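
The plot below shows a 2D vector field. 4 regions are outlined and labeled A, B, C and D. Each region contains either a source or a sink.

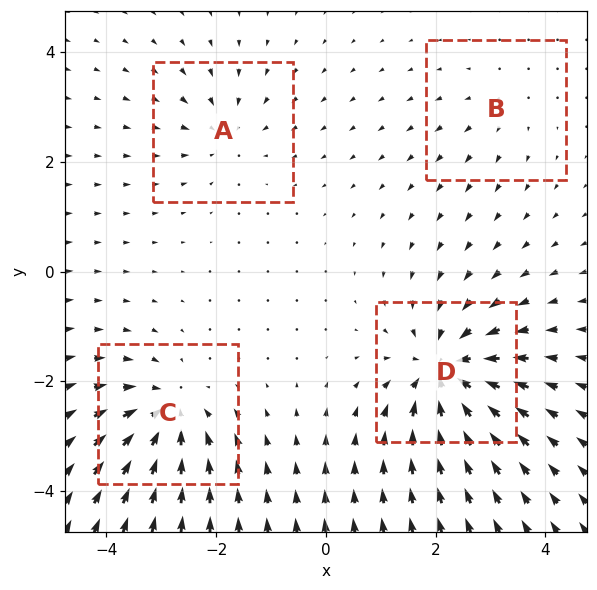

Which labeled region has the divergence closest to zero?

Divergence at each region's feature centre — A: about -3, B: about +2, C: about -6, D: about -7. Region B is closest to zero.

B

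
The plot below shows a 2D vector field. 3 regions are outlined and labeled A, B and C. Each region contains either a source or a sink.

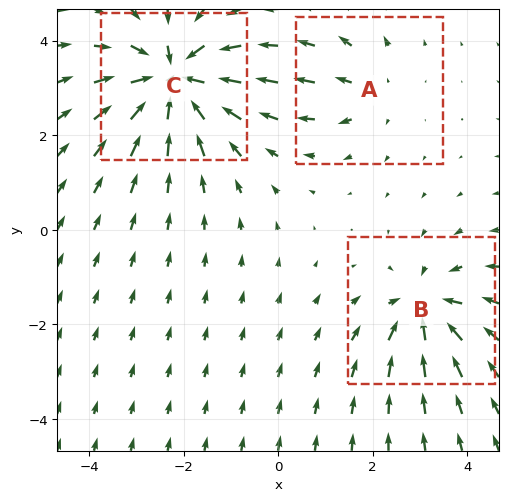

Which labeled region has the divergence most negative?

C

Divergence at each region's feature centre — A: about +2, B: about -4, C: about -6. Region C is most negative.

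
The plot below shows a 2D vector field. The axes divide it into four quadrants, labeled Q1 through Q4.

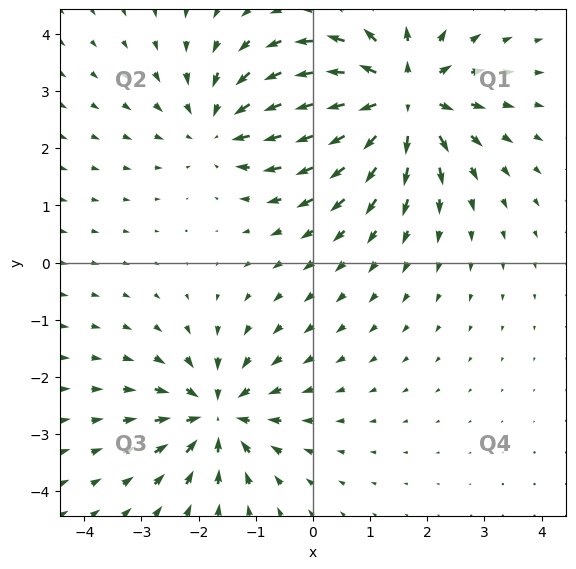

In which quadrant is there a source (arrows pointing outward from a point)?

The source sits at approximately (1.5, 2.9), which lies in quadrant Q1. The divergence there is about +6, positive as expected for a source.

Q1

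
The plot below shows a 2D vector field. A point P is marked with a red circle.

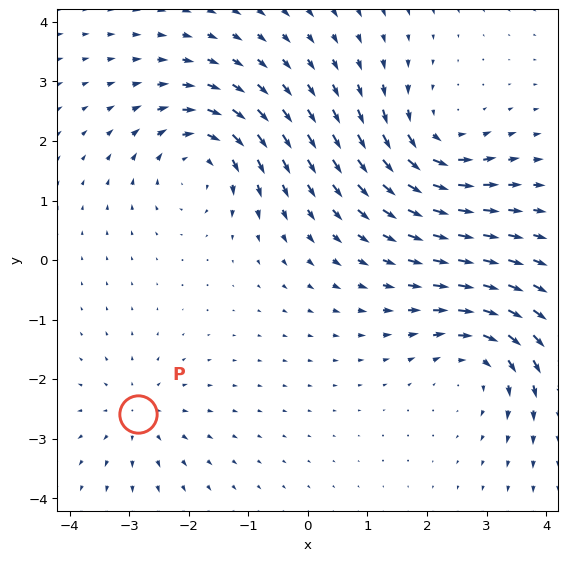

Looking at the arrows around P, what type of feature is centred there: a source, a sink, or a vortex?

At P (-2.9, -2.6) the arrows spread outward. Divergence about +4, curl ≈0 — positive divergence with near-zero curl is a source.

source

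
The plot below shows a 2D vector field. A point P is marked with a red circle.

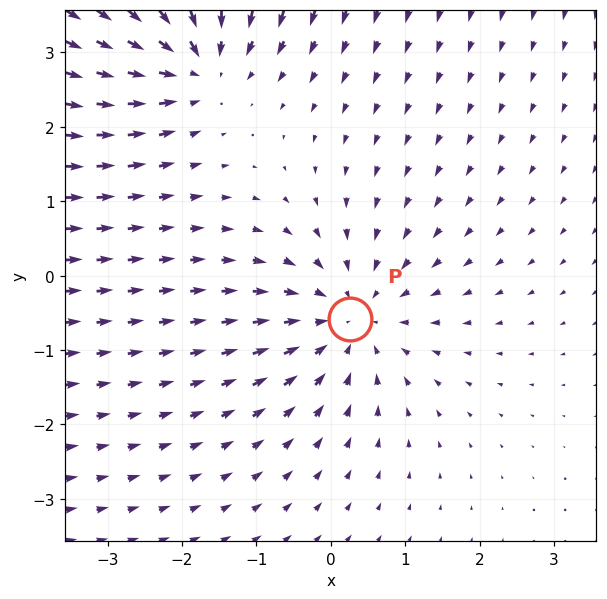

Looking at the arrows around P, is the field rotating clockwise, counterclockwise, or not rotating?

Near P at (0.3, -0.6) the arrows show no circulation. The curl there is ≈0.

not rotating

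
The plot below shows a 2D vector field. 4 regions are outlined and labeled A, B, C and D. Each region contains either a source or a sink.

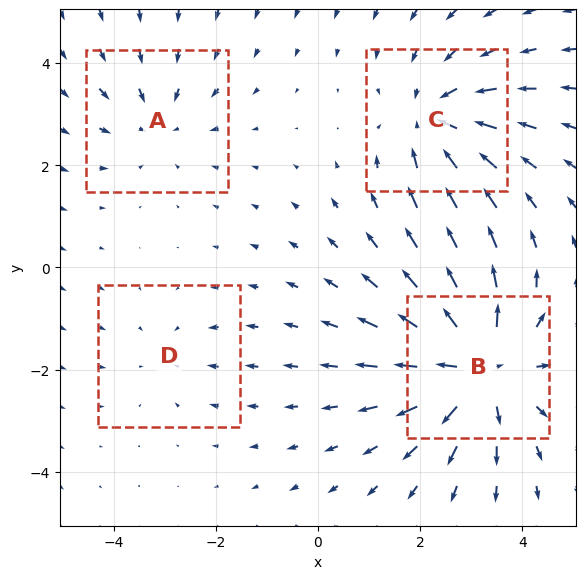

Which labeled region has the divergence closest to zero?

Divergence at each region's feature centre — A: about -3, B: about +6, C: about -4, D: about -2. Region D is closest to zero.

D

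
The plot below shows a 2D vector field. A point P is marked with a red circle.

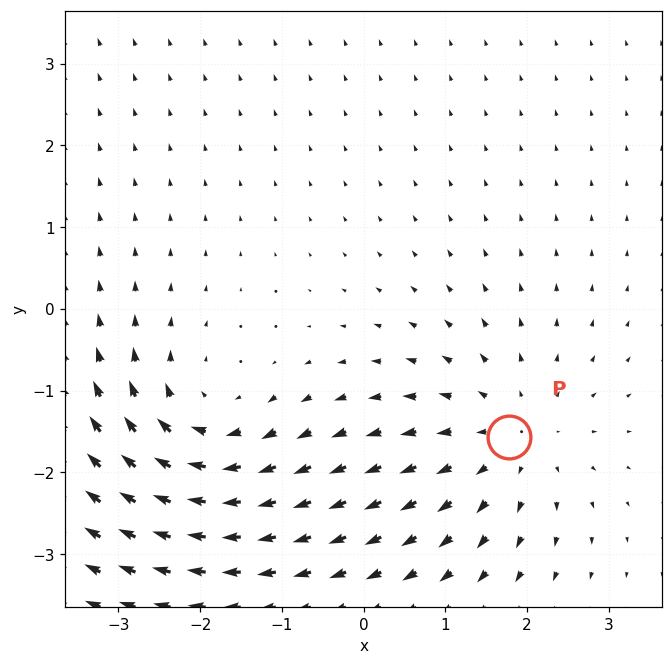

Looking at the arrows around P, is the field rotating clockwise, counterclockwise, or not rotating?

Near P at (1.8, -1.6) the arrows show no circulation. The curl there is ≈0.

not rotating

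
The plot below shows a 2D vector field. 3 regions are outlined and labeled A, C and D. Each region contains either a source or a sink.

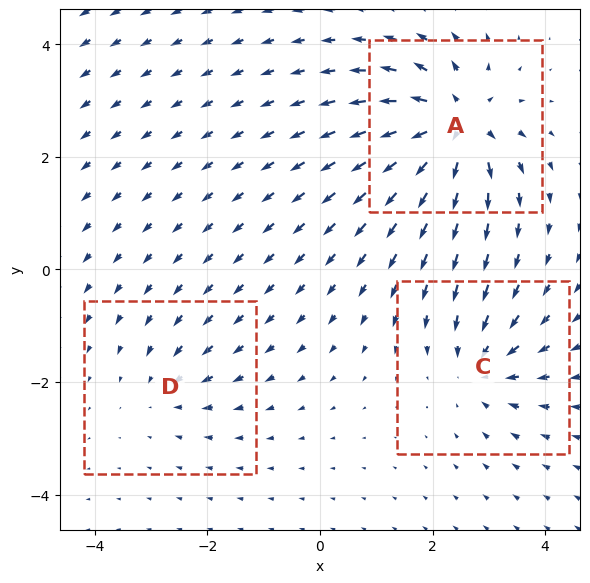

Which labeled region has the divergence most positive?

Divergence at each region's feature centre — A: about +6, C: about -4, D: about -2. Region A is most positive.

A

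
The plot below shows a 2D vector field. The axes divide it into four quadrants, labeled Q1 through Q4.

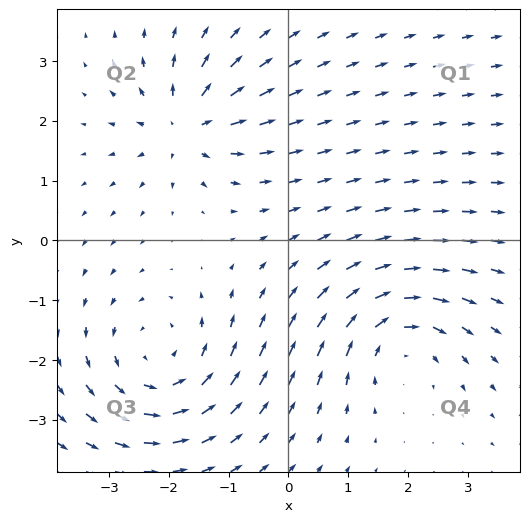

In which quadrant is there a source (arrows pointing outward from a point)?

Q2

The source sits at approximately (-1.7, 1.9), which lies in quadrant Q2. The divergence there is about +5, positive as expected for a source.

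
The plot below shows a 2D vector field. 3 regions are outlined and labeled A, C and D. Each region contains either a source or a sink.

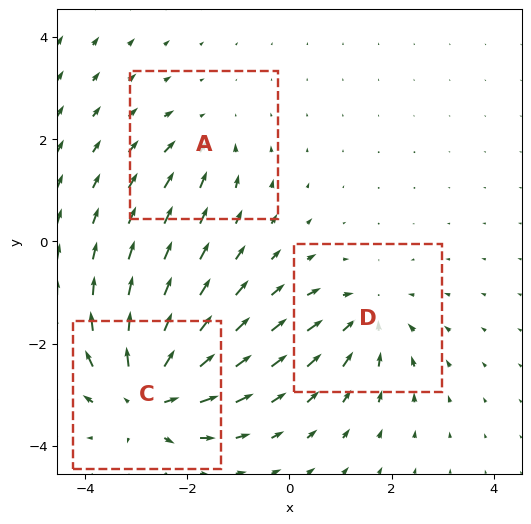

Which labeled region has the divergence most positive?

Divergence at each region's feature centre — A: about -2, C: about +5, D: about -3. Region C is most positive.

C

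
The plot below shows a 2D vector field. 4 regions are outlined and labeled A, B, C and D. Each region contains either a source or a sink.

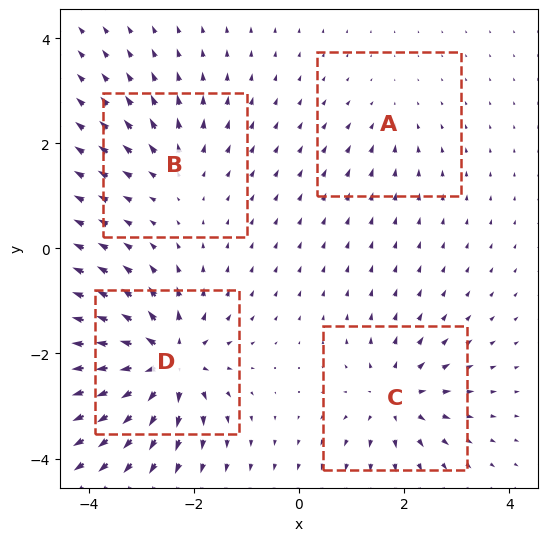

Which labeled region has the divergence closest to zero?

A

Divergence at each region's feature centre — A: about -2, B: about +4, C: about +6, D: about +9. Region A is closest to zero.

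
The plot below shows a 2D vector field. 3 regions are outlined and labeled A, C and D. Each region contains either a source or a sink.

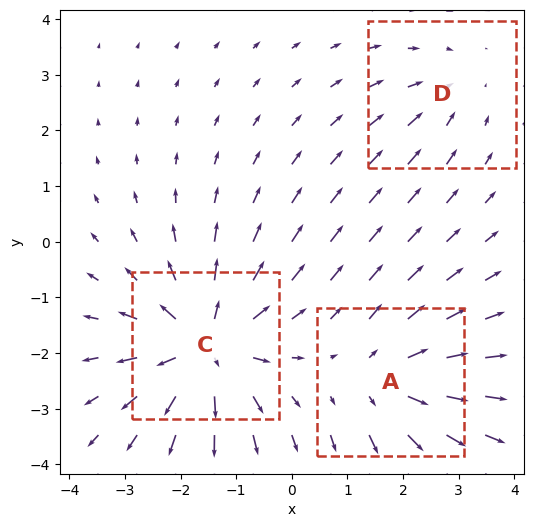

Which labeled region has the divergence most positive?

Divergence at each region's feature centre — A: about +3, C: about +5, D: about -2. Region C is most positive.

C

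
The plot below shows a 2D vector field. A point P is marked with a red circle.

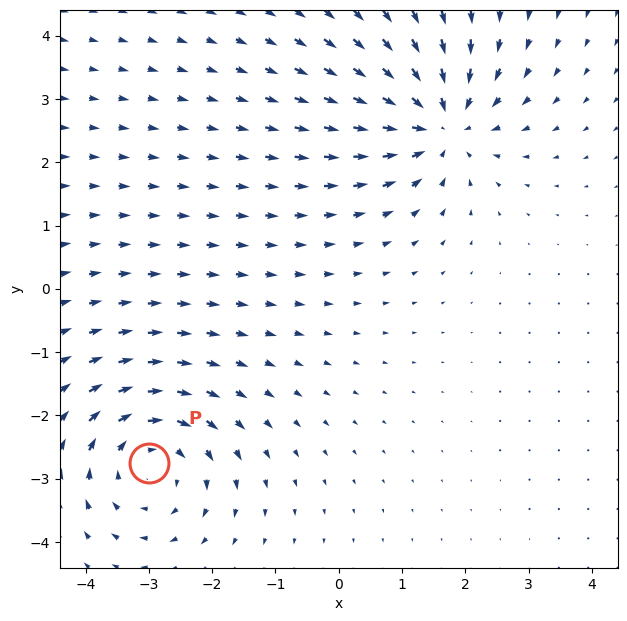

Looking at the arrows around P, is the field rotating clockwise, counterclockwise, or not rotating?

clockwise

Near P at (-3.0, -2.8) the arrows circulate clockwise. The curl (z-component) there is about -4; negative curl means clockwise rotation.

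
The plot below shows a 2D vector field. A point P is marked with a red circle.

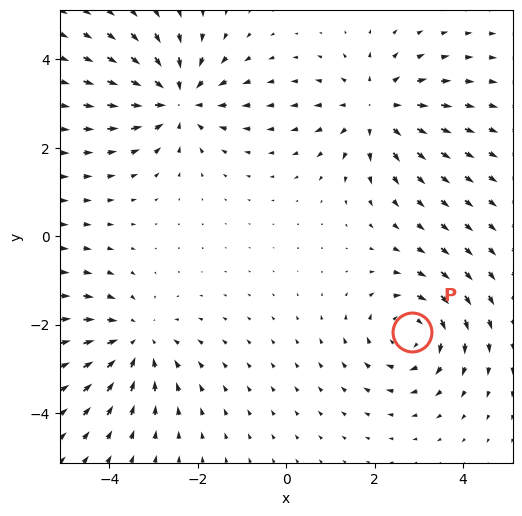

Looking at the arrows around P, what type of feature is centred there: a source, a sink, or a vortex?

At P (2.8, -2.2) the arrows circulate clockwise. Divergence ≈0, curl about -4 — near-zero divergence with nonzero curl is a vortex.

vortex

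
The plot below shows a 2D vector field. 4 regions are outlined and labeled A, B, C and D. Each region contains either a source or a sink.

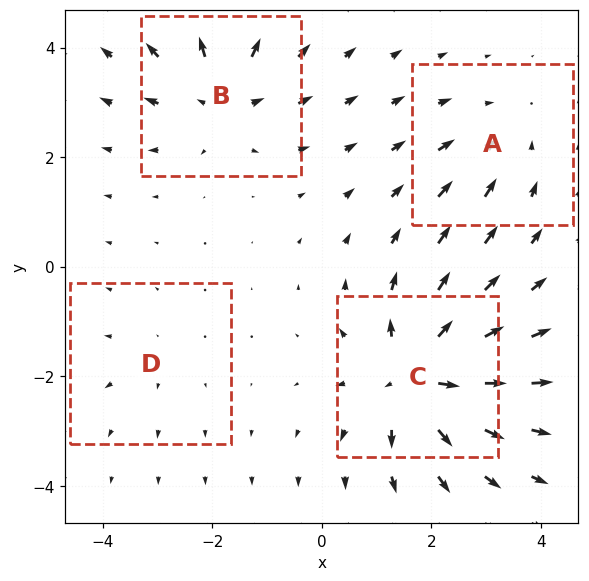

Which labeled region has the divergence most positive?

C

Divergence at each region's feature centre — A: about -3, B: about +5, C: about +8, D: about +2. Region C is most positive.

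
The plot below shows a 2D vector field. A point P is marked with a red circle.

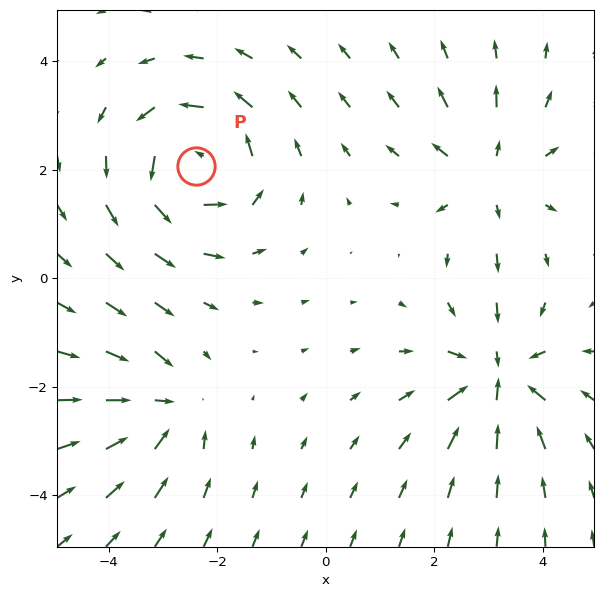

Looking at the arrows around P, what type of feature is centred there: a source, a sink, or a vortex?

At P (-2.4, 2.1) the arrows circulate counterclockwise. Divergence ≈0, curl about +5 — near-zero divergence with nonzero curl is a vortex.

vortex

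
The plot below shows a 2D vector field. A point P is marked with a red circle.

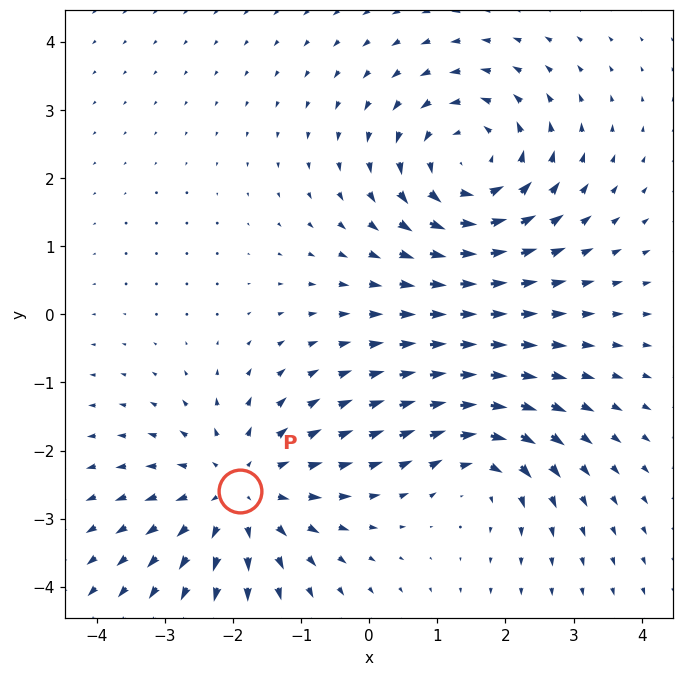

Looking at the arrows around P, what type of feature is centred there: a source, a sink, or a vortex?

At P (-1.9, -2.6) the arrows spread outward. Divergence about +4, curl ≈0 — positive divergence with near-zero curl is a source.

source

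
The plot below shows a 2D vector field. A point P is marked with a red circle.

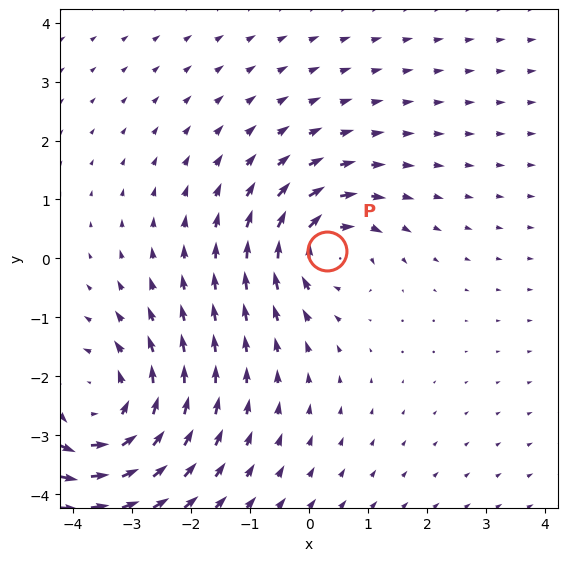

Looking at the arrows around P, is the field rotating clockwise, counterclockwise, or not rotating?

clockwise

Near P at (0.3, 0.1) the arrows circulate clockwise. The curl (z-component) there is about -5; negative curl means clockwise rotation.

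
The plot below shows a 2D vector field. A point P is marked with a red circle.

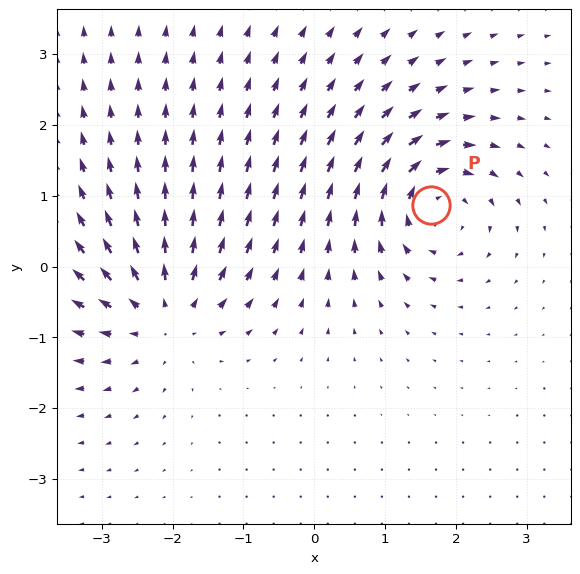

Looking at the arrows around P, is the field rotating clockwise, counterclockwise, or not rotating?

Near P at (1.7, 0.9) the arrows circulate clockwise. The curl (z-component) there is about -6; negative curl means clockwise rotation.

clockwise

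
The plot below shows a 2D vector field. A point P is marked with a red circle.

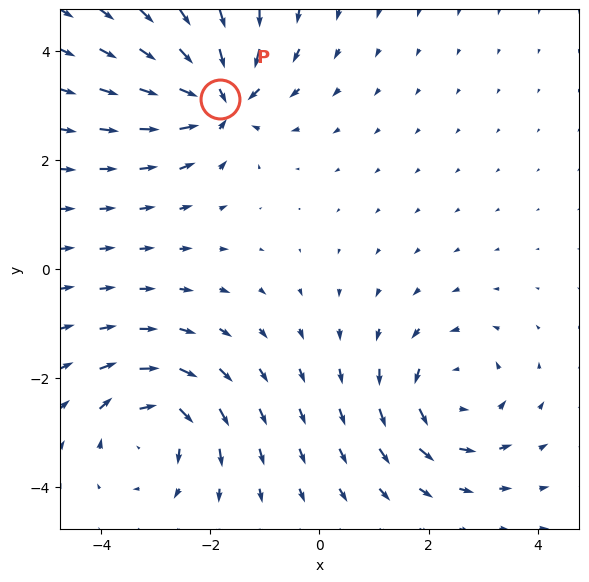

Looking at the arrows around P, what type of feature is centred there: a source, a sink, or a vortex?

sink

At P (-1.8, 3.1) the arrows converge inward. Divergence about -7, curl ≈0 — negative divergence with near-zero curl is a sink.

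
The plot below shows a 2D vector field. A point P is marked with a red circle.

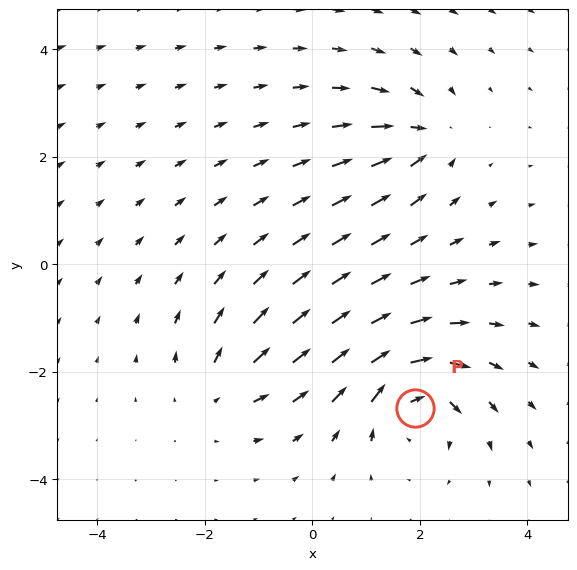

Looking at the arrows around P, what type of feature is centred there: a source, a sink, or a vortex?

At P (1.9, -2.7) the arrows circulate clockwise. Divergence ≈0, curl about -6 — near-zero divergence with nonzero curl is a vortex.

vortex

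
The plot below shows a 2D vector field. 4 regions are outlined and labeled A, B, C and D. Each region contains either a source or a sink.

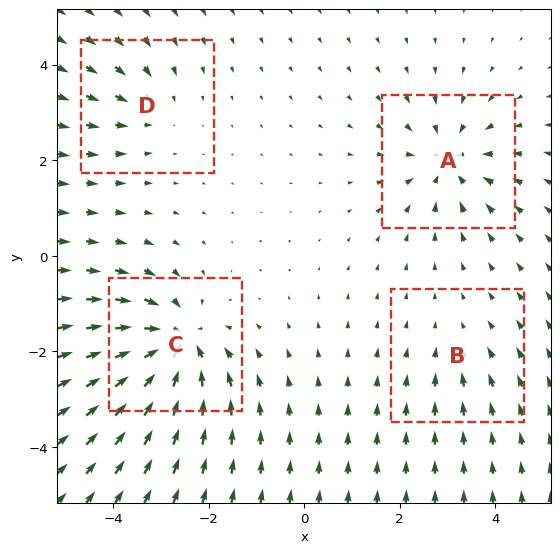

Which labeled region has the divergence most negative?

Divergence at each region's feature centre — A: about -6, B: about -2, C: about -8, D: about -3. Region C is most negative.

C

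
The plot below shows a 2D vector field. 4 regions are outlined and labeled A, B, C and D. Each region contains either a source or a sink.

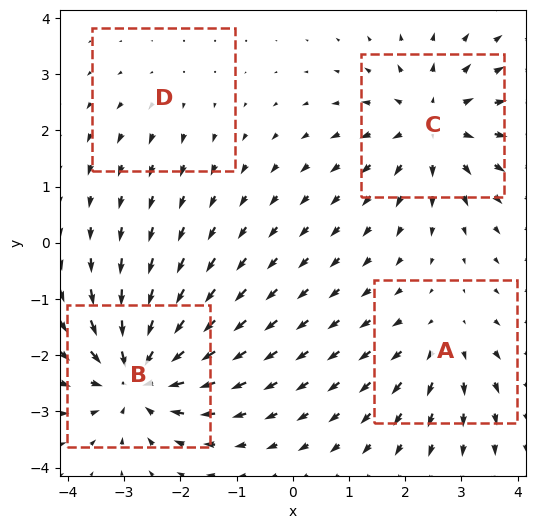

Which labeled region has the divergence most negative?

B

Divergence at each region's feature centre — A: about +3, B: about -7, C: about +5, D: about +2. Region B is most negative.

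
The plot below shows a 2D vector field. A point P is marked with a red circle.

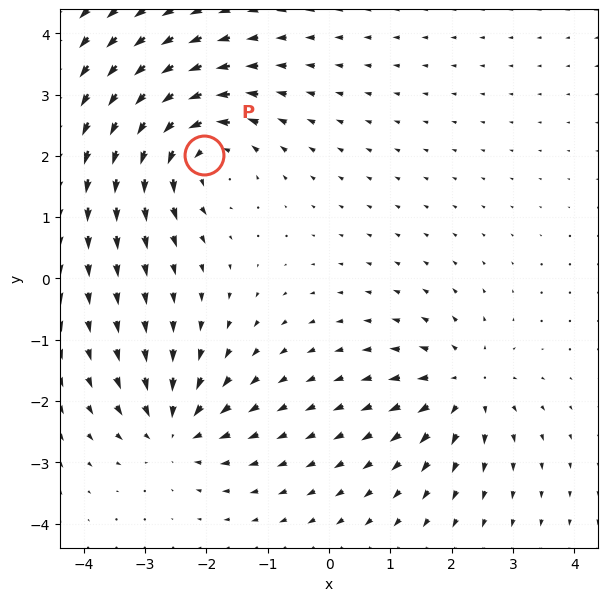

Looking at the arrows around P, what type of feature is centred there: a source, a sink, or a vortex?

vortex

At P (-2.0, 2.0) the arrows circulate counterclockwise. Divergence ≈0, curl about +5 — near-zero divergence with nonzero curl is a vortex.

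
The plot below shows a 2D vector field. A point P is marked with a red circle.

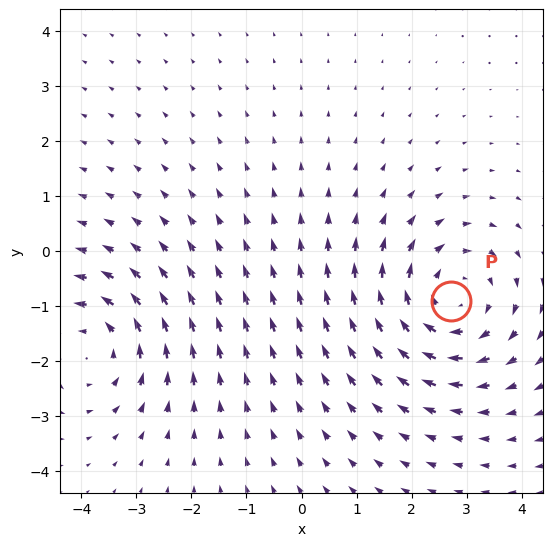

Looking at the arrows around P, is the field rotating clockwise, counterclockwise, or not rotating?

clockwise

Near P at (2.7, -0.9) the arrows circulate clockwise. The curl (z-component) there is about -4; negative curl means clockwise rotation.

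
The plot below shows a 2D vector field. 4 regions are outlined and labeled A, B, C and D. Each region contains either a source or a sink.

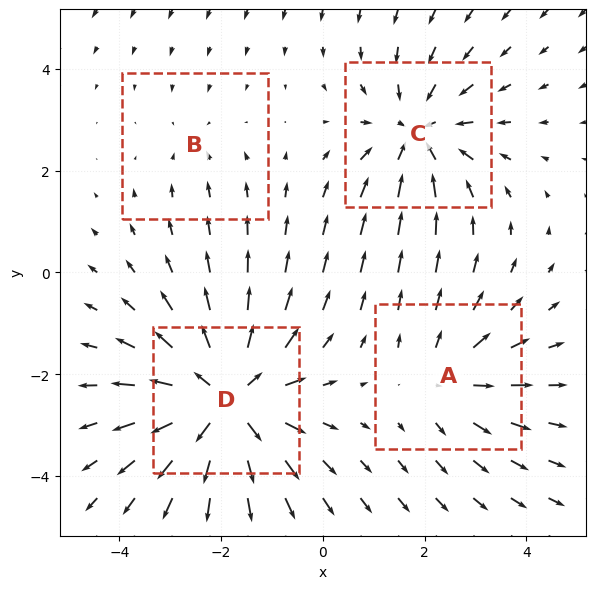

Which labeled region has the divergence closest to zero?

B

Divergence at each region's feature centre — A: about +3, B: about -2, C: about -4, D: about +6. Region B is closest to zero.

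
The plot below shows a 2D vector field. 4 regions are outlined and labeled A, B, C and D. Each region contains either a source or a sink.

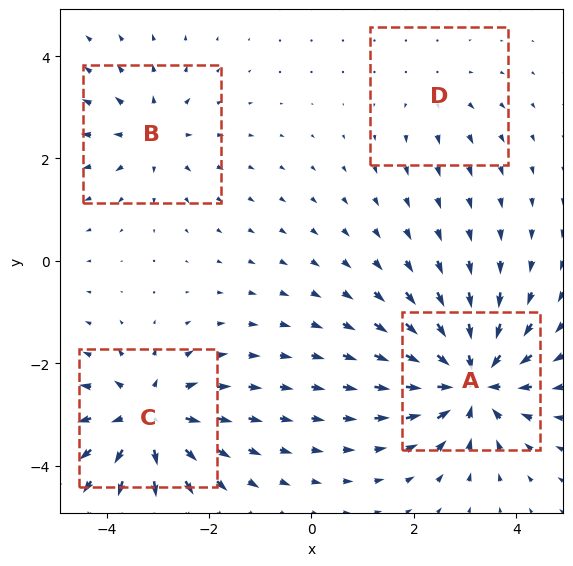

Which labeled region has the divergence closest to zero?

Divergence at each region's feature centre — A: about -7, B: about +4, C: about +6, D: about +2. Region D is closest to zero.

D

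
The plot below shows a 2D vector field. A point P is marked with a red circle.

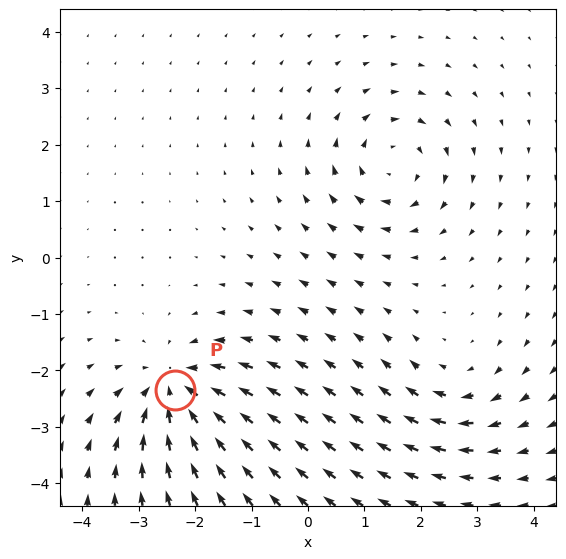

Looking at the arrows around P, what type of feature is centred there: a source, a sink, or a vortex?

At P (-2.4, -2.3) the arrows converge inward. Divergence about -5, curl ≈0 — negative divergence with near-zero curl is a sink.

sink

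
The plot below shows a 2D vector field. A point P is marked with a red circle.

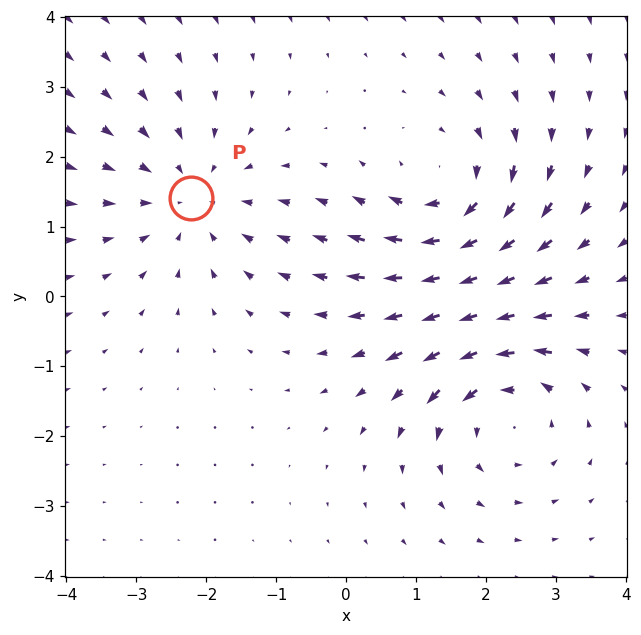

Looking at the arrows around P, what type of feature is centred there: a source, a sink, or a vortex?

At P (-2.2, 1.4) the arrows converge inward. Divergence about -3, curl ≈0 — negative divergence with near-zero curl is a sink.

sink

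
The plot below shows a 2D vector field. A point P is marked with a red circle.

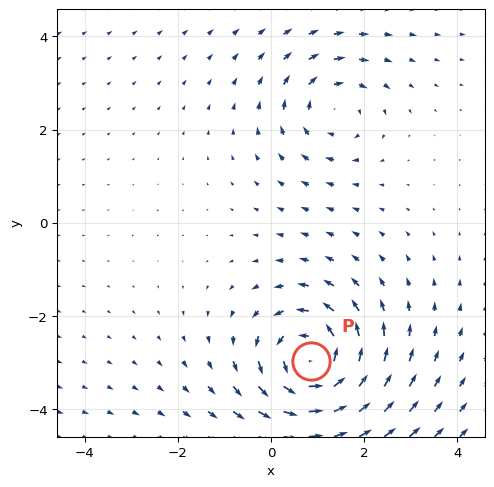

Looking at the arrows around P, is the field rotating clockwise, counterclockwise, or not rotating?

Near P at (0.9, -3.0) the arrows circulate counterclockwise. The curl (z-component) there is about +5; positive curl means counterclockwise rotation.

counterclockwise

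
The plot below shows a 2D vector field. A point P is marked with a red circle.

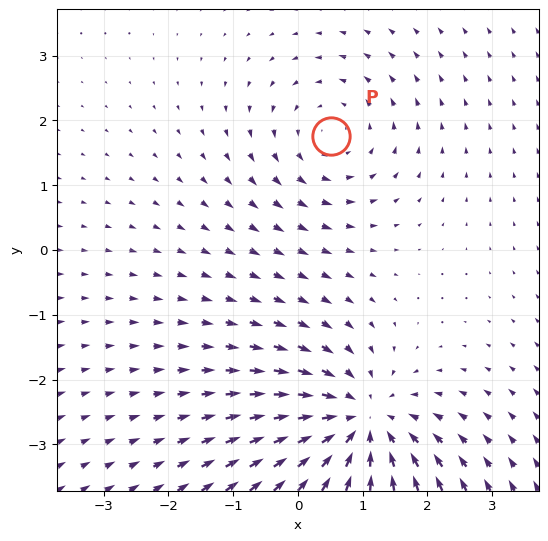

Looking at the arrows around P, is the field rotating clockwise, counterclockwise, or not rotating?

Near P at (0.5, 1.8) the arrows circulate counterclockwise. The curl (z-component) there is about +3; positive curl means counterclockwise rotation.

counterclockwise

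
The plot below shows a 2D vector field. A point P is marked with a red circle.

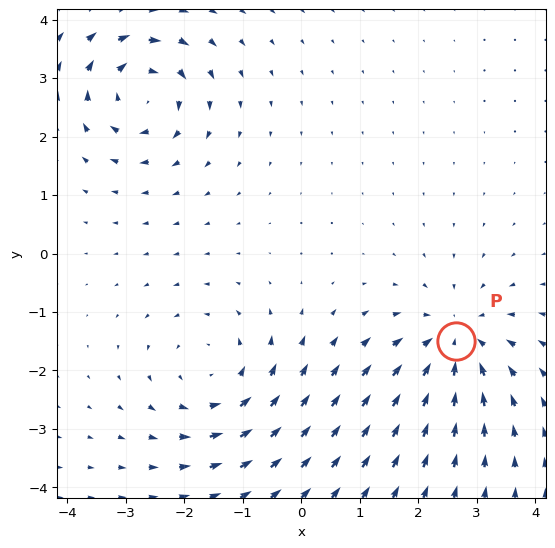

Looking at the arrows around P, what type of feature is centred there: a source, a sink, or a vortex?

sink

At P (2.6, -1.5) the arrows converge inward. Divergence about -5, curl ≈0 — negative divergence with near-zero curl is a sink.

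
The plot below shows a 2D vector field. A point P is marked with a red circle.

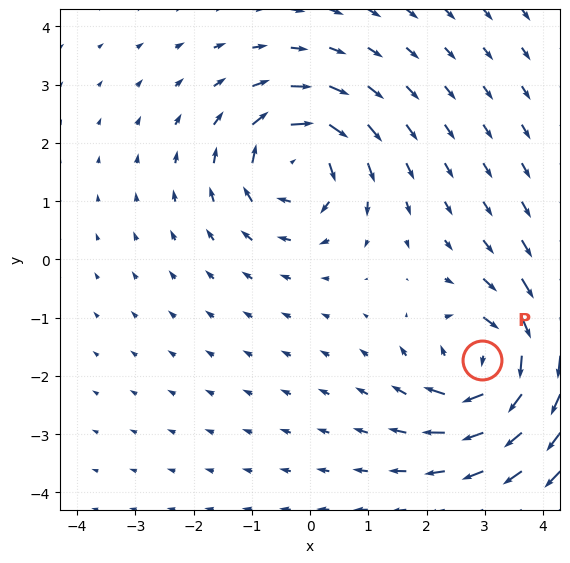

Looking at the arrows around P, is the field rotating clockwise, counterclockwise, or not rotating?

clockwise

Near P at (3.0, -1.7) the arrows circulate clockwise. The curl (z-component) there is about -6; negative curl means clockwise rotation.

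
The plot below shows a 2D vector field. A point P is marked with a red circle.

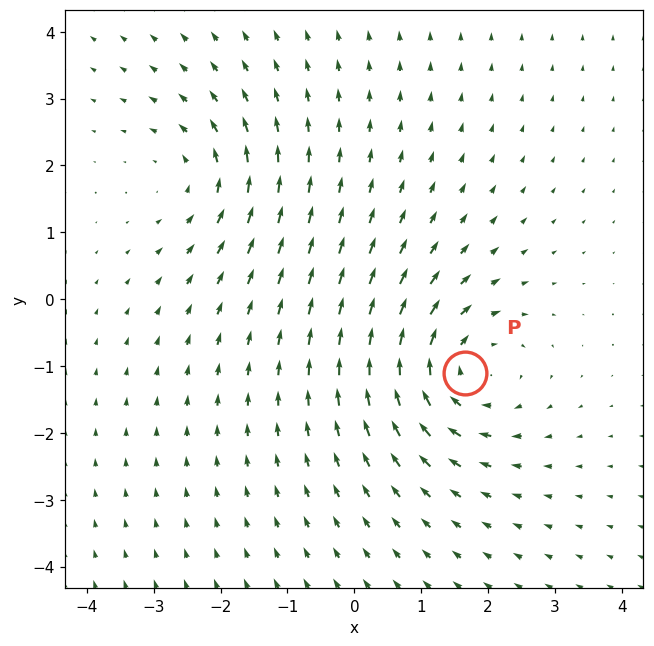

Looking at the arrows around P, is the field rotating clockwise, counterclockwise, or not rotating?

Near P at (1.7, -1.1) the arrows circulate clockwise. The curl (z-component) there is about -4; negative curl means clockwise rotation.

clockwise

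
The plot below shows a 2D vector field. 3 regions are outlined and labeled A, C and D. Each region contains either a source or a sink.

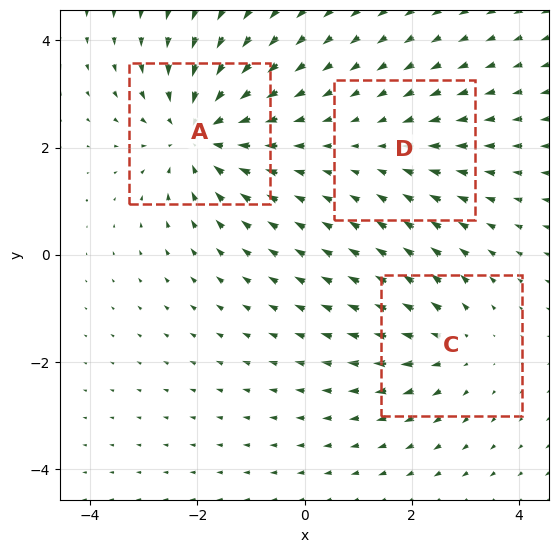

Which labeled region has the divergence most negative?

Divergence at each region's feature centre — A: about -4, C: about +3, D: about -2. Region A is most negative.

A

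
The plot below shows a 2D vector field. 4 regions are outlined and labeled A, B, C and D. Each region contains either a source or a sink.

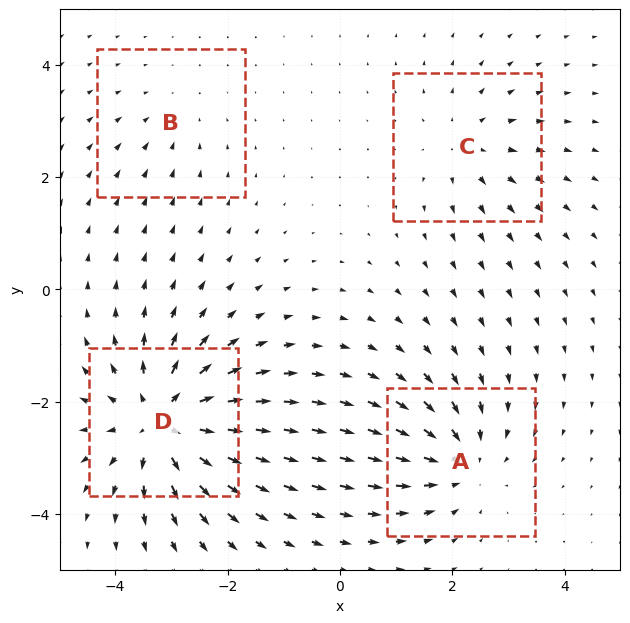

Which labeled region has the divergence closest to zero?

B

Divergence at each region's feature centre — A: about -5, B: about -2, C: about +3, D: about +7. Region B is closest to zero.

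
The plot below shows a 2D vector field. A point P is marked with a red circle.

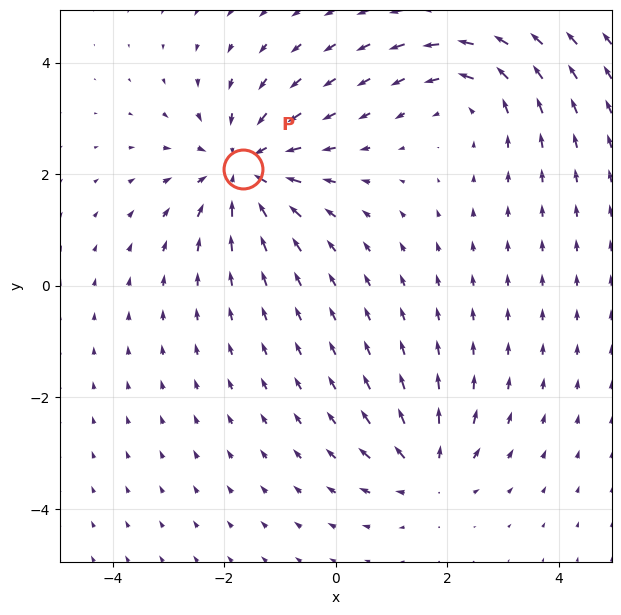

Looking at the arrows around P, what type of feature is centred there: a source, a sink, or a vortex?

At P (-1.7, 2.1) the arrows converge inward. Divergence about -5, curl ≈0 — negative divergence with near-zero curl is a sink.

sink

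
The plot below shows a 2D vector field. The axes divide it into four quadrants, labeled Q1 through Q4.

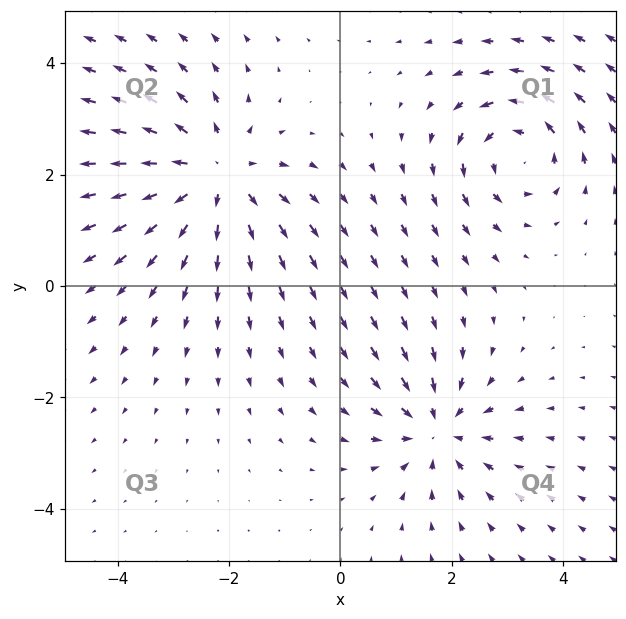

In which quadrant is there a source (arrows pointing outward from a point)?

The source sits at approximately (-2.3, 2.0), which lies in quadrant Q2. The divergence there is about +4, positive as expected for a source.

Q2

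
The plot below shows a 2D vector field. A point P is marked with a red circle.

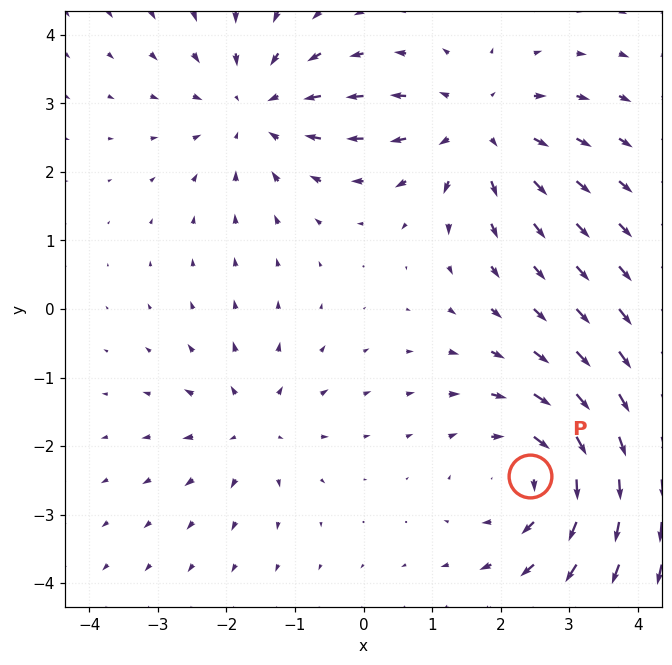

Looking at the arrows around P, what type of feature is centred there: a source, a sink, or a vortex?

At P (2.4, -2.4) the arrows circulate clockwise. Divergence ≈0, curl about -5 — near-zero divergence with nonzero curl is a vortex.

vortex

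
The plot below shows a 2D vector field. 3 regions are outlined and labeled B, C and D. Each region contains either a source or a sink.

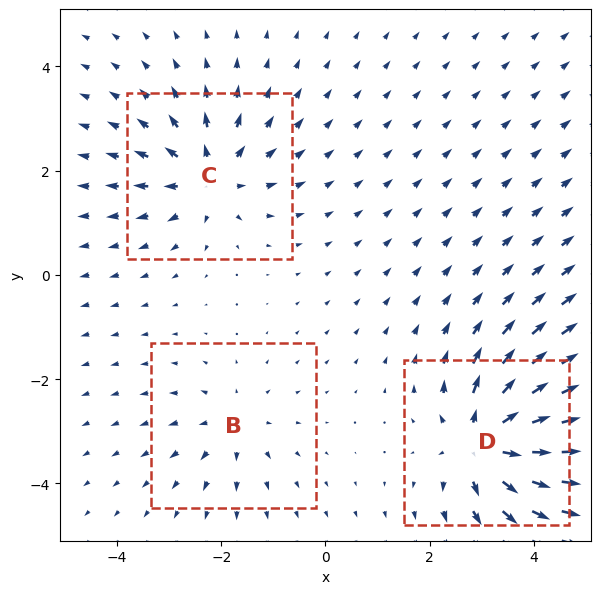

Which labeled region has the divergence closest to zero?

Divergence at each region's feature centre — B: about +3, C: about +4, D: about +6. Region B is closest to zero.

B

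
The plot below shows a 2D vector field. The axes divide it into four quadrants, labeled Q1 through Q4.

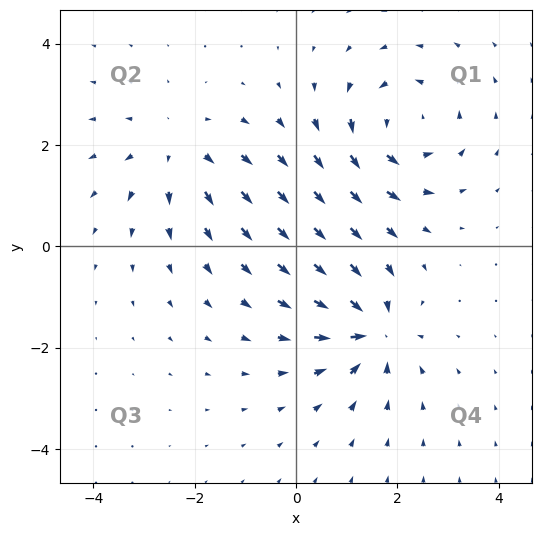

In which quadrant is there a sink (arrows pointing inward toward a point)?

Q4

The sink sits at approximately (1.5, -1.7), which lies in quadrant Q4. The divergence there is about -6, negative as expected for a sink.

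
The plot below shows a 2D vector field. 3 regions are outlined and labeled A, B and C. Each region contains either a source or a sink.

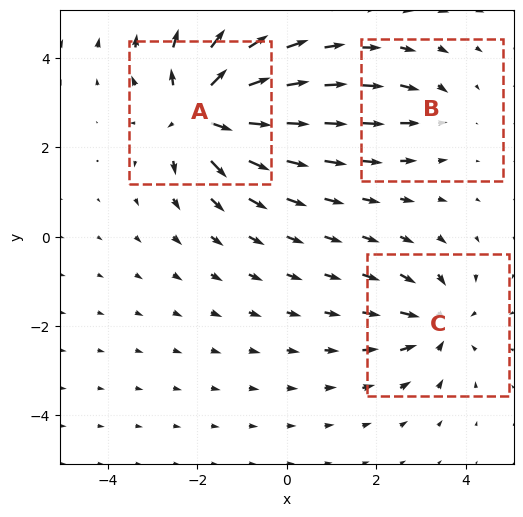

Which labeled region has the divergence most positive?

A

Divergence at each region's feature centre — A: about +6, B: about -2, C: about -4. Region A is most positive.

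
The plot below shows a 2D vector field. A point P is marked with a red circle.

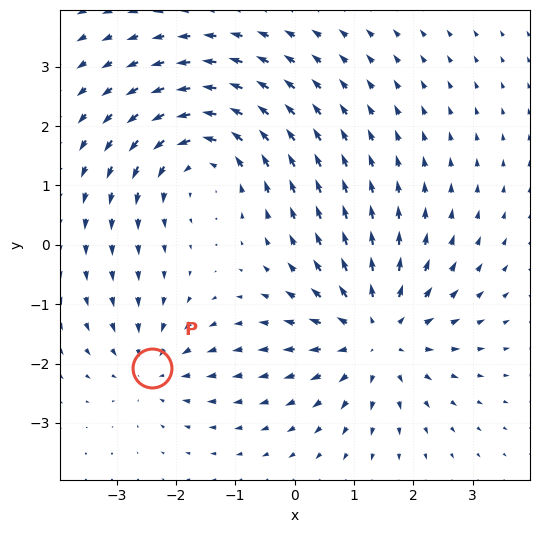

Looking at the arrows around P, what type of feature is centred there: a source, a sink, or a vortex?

sink

At P (-2.4, -2.1) the arrows converge inward. Divergence about -3, curl ≈0 — negative divergence with near-zero curl is a sink.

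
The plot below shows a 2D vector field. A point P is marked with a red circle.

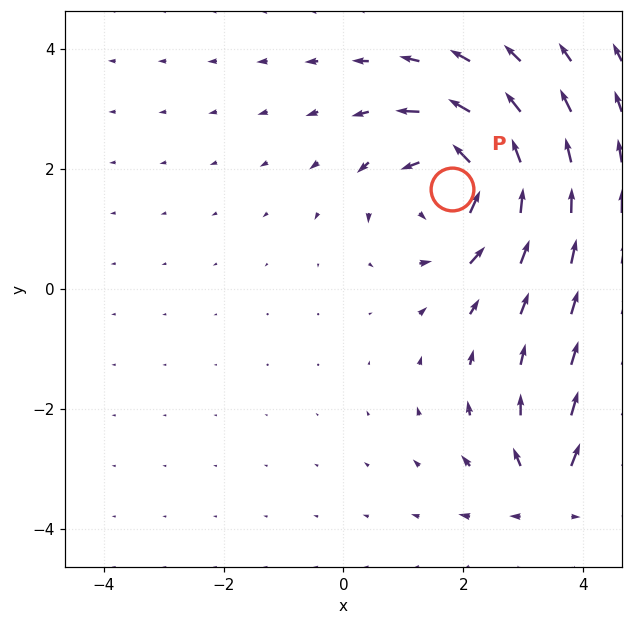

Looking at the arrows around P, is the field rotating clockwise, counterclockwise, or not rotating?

counterclockwise

Near P at (1.8, 1.7) the arrows circulate counterclockwise. The curl (z-component) there is about +5; positive curl means counterclockwise rotation.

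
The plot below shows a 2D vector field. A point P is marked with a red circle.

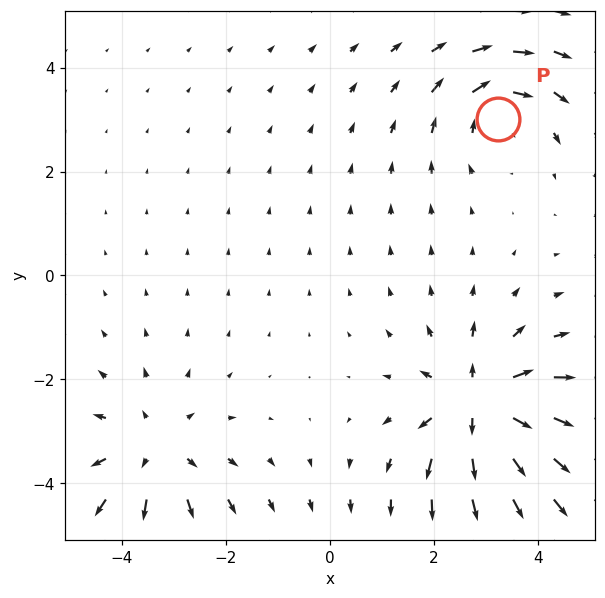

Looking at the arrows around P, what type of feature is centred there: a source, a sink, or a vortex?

At P (3.2, 3.0) the arrows circulate clockwise. Divergence ≈0, curl about -4 — near-zero divergence with nonzero curl is a vortex.

vortex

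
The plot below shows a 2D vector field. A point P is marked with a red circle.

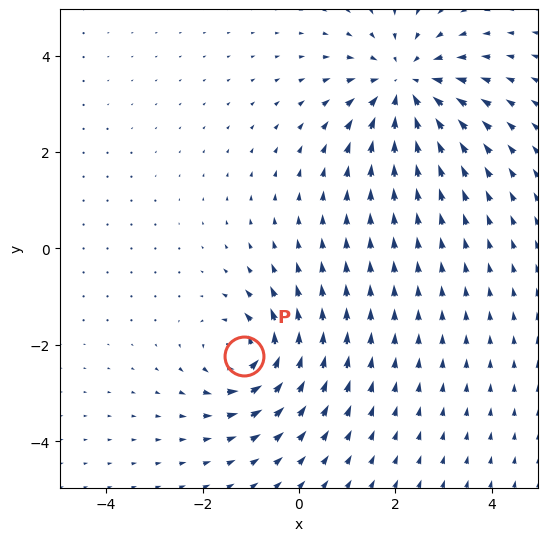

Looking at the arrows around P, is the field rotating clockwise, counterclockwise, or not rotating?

Near P at (-1.1, -2.2) the arrows circulate counterclockwise. The curl (z-component) there is about +4; positive curl means counterclockwise rotation.

counterclockwise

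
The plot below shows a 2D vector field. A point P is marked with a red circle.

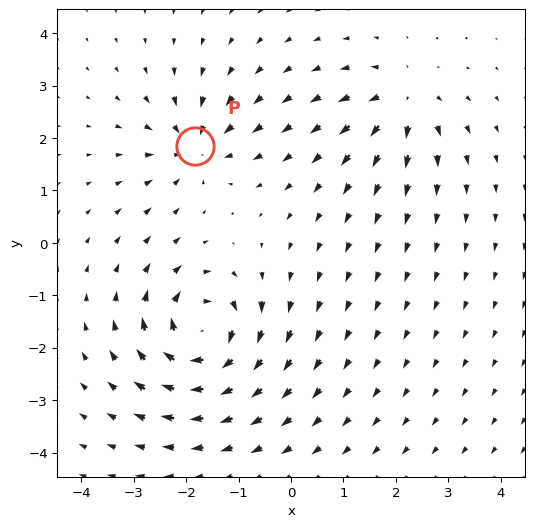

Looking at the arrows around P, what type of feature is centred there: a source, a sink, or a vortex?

At P (-1.8, 1.8) the arrows converge inward. Divergence about -4, curl ≈0 — negative divergence with near-zero curl is a sink.

sink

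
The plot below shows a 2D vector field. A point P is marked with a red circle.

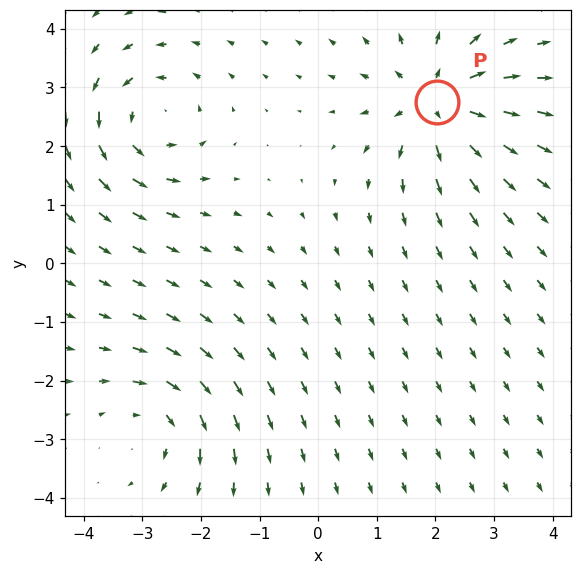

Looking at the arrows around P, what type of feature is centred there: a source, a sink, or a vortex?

source

At P (2.0, 2.7) the arrows spread outward. Divergence about +6, curl ≈0 — positive divergence with near-zero curl is a source.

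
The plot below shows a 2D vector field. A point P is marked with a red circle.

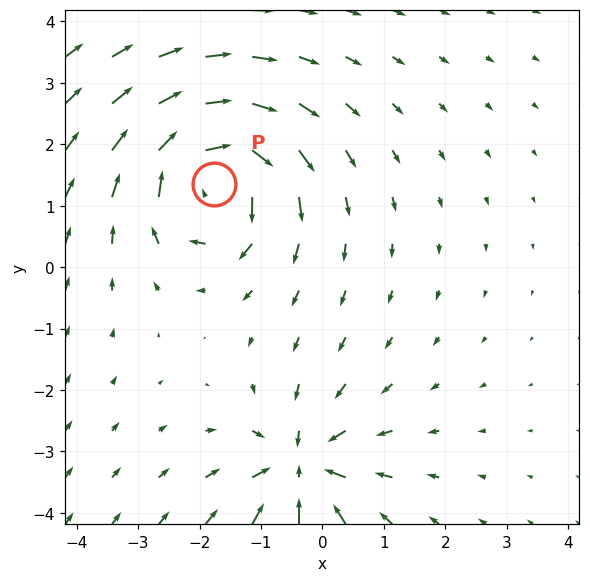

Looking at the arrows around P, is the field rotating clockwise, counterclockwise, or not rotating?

clockwise

Near P at (-1.8, 1.3) the arrows circulate clockwise. The curl (z-component) there is about -6; negative curl means clockwise rotation.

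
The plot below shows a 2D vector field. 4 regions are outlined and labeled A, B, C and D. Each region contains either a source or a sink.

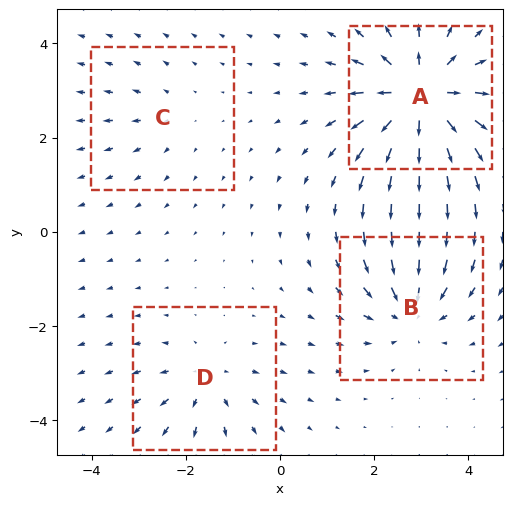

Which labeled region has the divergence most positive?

Divergence at each region's feature centre — A: about +8, B: about -5, C: about +2, D: about +4. Region A is most positive.

A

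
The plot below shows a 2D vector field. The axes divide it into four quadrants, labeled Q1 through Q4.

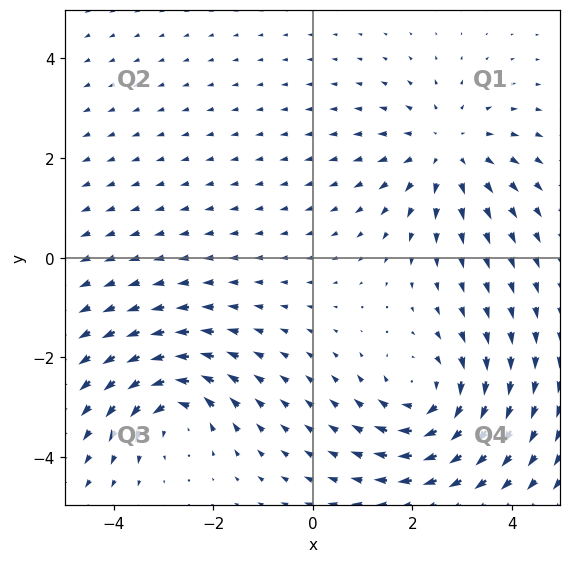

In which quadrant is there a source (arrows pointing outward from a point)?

Q1

The source sits at approximately (2.7, 2.2), which lies in quadrant Q1. The divergence there is about +3, positive as expected for a source.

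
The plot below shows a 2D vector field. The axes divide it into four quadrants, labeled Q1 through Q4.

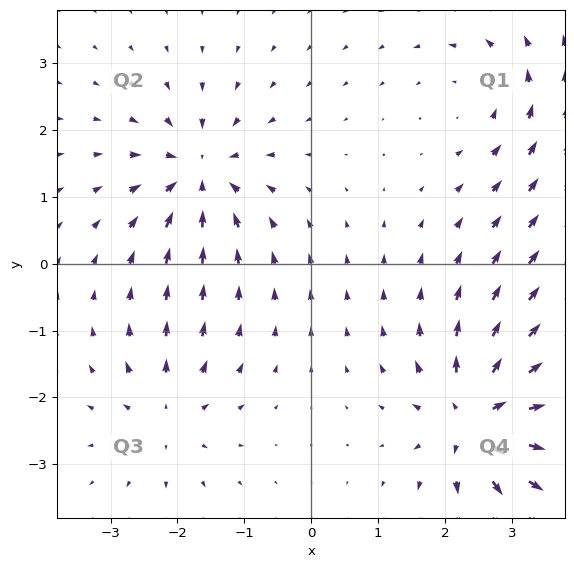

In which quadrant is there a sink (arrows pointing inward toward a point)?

The sink sits at approximately (-1.7, 1.4), which lies in quadrant Q2. The divergence there is about -5, negative as expected for a sink.

Q2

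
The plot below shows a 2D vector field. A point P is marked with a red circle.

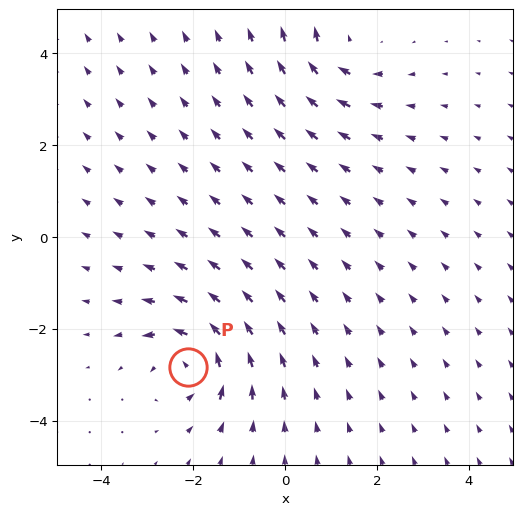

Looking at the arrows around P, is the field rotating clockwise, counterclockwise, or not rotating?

counterclockwise

Near P at (-2.1, -2.8) the arrows circulate counterclockwise. The curl (z-component) there is about +5; positive curl means counterclockwise rotation.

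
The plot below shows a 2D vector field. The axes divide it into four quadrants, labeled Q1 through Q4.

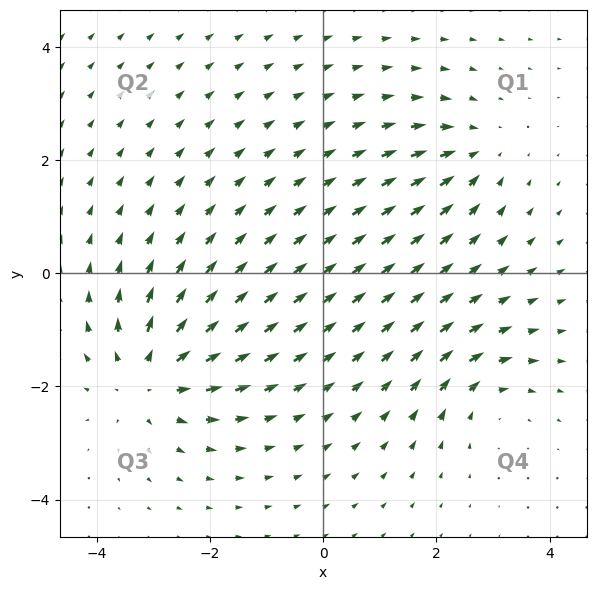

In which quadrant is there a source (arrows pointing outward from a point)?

The source sits at approximately (-3.1, -1.9), which lies in quadrant Q3. The divergence there is about +5, positive as expected for a source.

Q3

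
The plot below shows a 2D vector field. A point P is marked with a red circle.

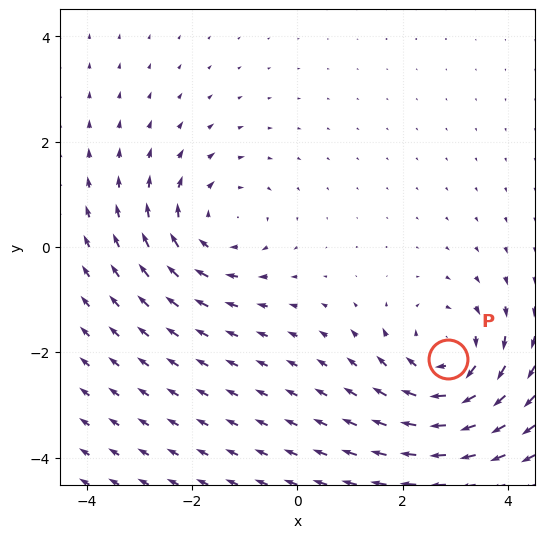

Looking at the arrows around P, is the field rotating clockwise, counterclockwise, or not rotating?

Near P at (2.9, -2.1) the arrows circulate clockwise. The curl (z-component) there is about -3; negative curl means clockwise rotation.

clockwise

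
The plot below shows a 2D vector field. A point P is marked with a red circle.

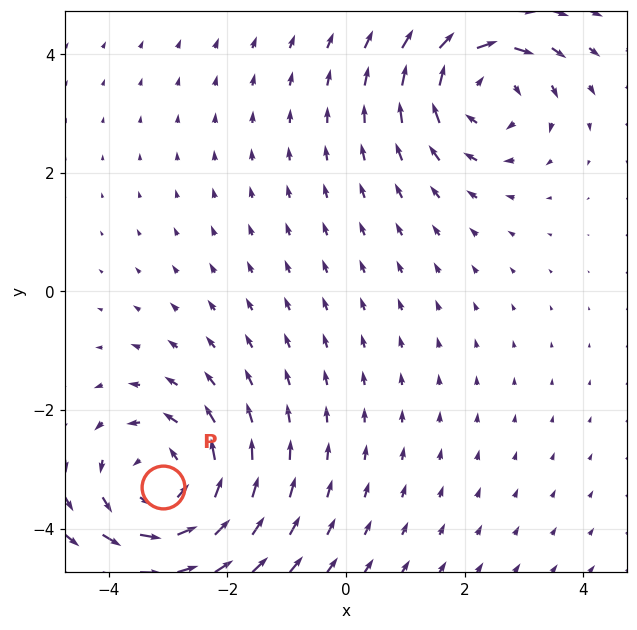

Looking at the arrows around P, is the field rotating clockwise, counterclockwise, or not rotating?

Near P at (-3.1, -3.3) the arrows circulate counterclockwise. The curl (z-component) there is about +4; positive curl means counterclockwise rotation.

counterclockwise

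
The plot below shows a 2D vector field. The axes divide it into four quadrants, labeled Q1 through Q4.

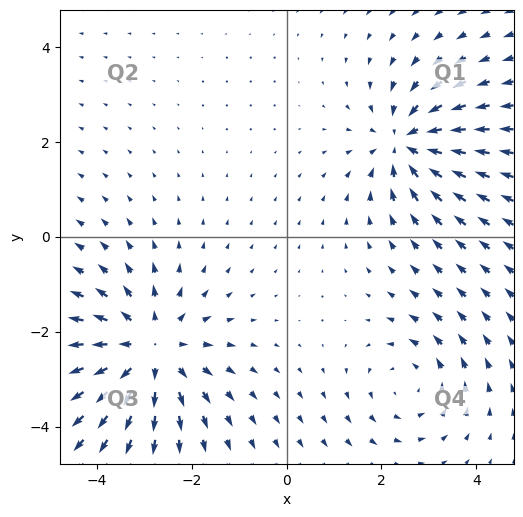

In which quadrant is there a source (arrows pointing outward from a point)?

Q3

The source sits at approximately (-2.9, -2.4), which lies in quadrant Q3. The divergence there is about +4, positive as expected for a source.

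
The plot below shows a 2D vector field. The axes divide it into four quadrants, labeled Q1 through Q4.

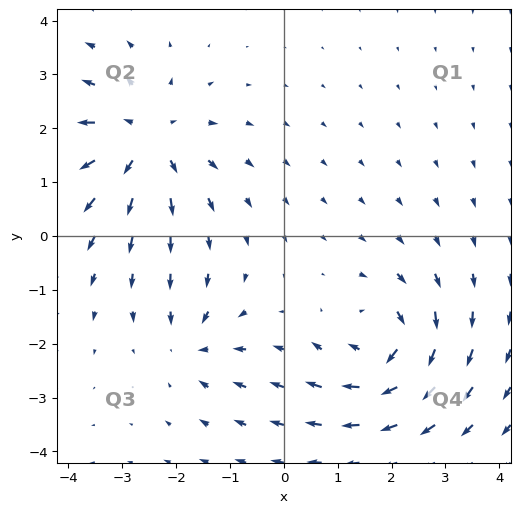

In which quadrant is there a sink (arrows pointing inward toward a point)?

The sink sits at approximately (-1.7, -2.0), which lies in quadrant Q3. The divergence there is about -4, negative as expected for a sink.

Q3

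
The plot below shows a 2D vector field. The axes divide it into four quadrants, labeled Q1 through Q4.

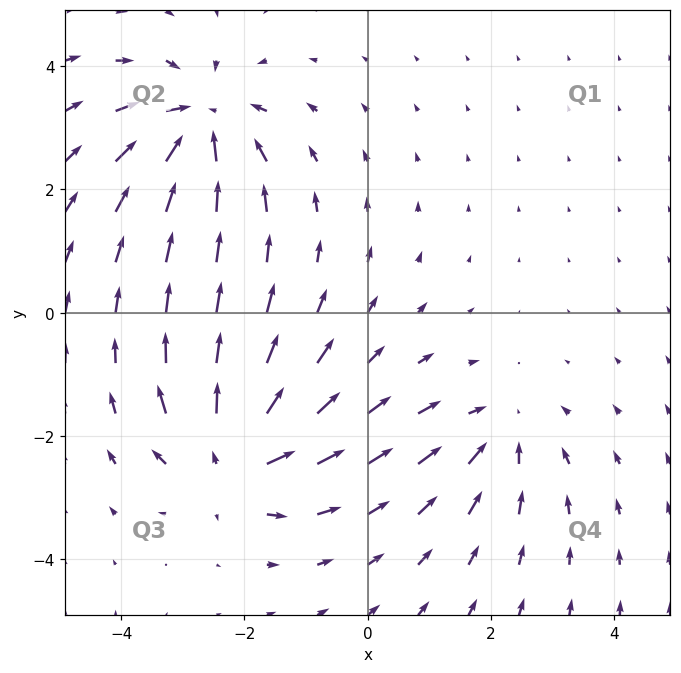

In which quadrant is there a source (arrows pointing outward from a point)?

The source sits at approximately (-2.2, -2.4), which lies in quadrant Q3. The divergence there is about +6, positive as expected for a source.

Q3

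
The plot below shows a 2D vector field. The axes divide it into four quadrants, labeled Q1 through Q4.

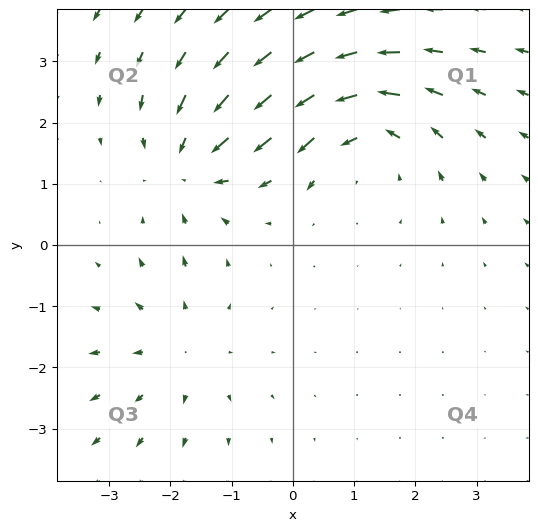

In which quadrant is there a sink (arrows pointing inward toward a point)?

The sink sits at approximately (-1.7, 1.3), which lies in quadrant Q2. The divergence there is about -4, negative as expected for a sink.

Q2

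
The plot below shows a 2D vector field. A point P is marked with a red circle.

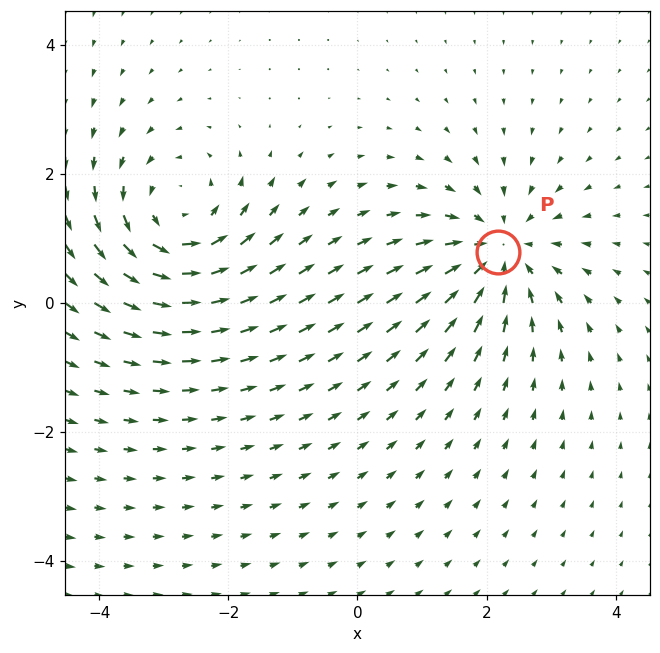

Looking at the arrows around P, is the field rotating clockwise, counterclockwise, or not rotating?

Near P at (2.2, 0.8) the arrows show no circulation. The curl there is ≈0.

not rotating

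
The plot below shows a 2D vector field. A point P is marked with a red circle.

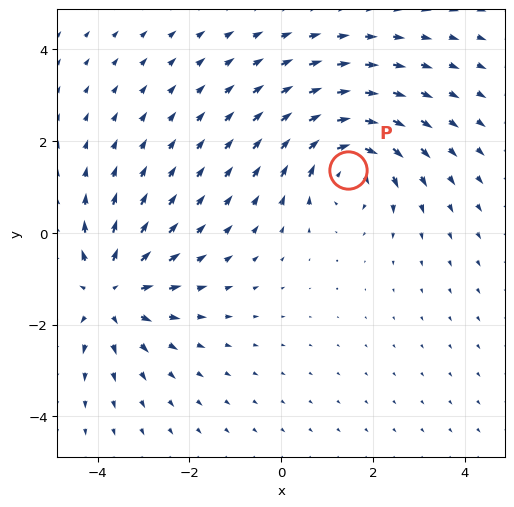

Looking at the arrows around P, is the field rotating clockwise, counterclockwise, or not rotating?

Near P at (1.4, 1.4) the arrows circulate clockwise. The curl (z-component) there is about -4; negative curl means clockwise rotation.

clockwise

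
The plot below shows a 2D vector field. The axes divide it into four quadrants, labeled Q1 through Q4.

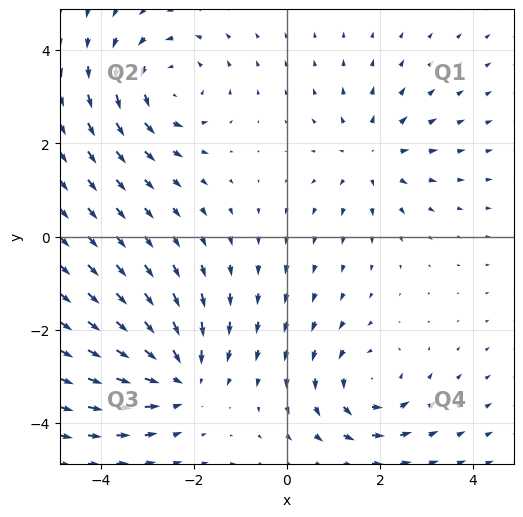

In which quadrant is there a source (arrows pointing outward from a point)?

Q1

The source sits at approximately (1.8, 1.7), which lies in quadrant Q1. The divergence there is about +3, positive as expected for a source.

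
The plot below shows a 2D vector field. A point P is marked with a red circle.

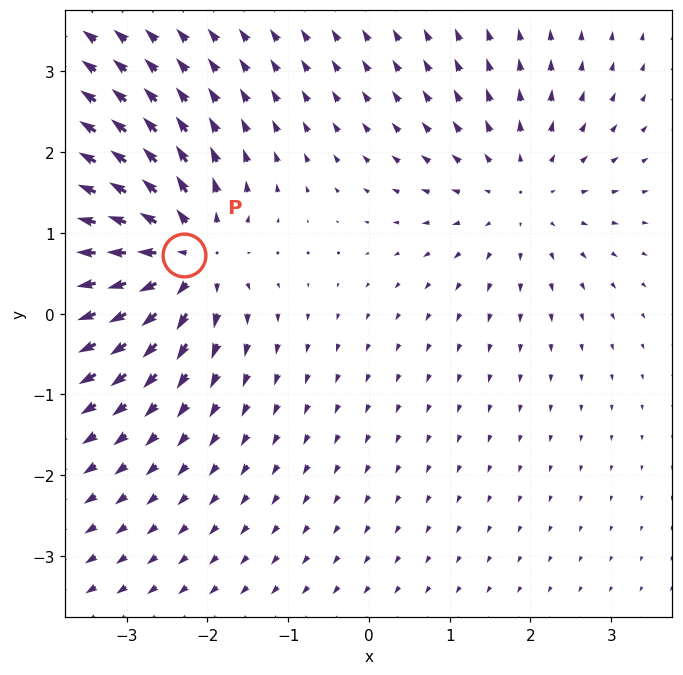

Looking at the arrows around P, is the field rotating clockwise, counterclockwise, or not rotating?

Near P at (-2.3, 0.7) the arrows show no circulation. The curl there is ≈0.

not rotating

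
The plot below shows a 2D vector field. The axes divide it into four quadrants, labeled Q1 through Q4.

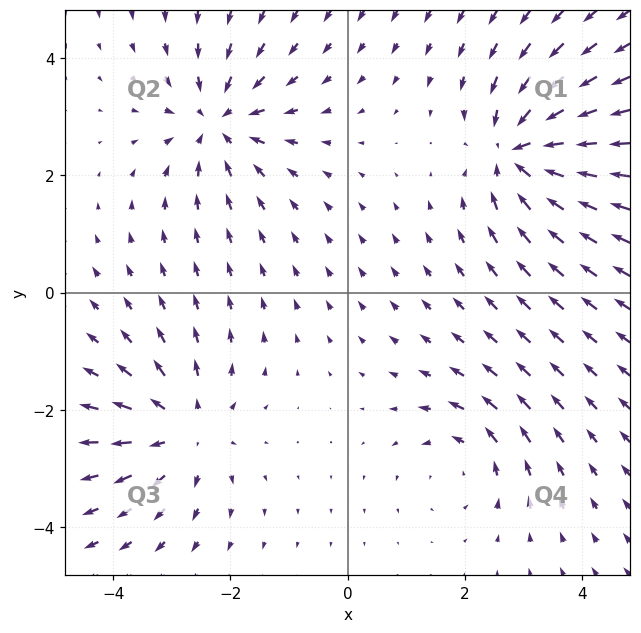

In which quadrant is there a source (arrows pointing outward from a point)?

Q3

The source sits at approximately (-2.8, -2.3), which lies in quadrant Q3. The divergence there is about +4, positive as expected for a source.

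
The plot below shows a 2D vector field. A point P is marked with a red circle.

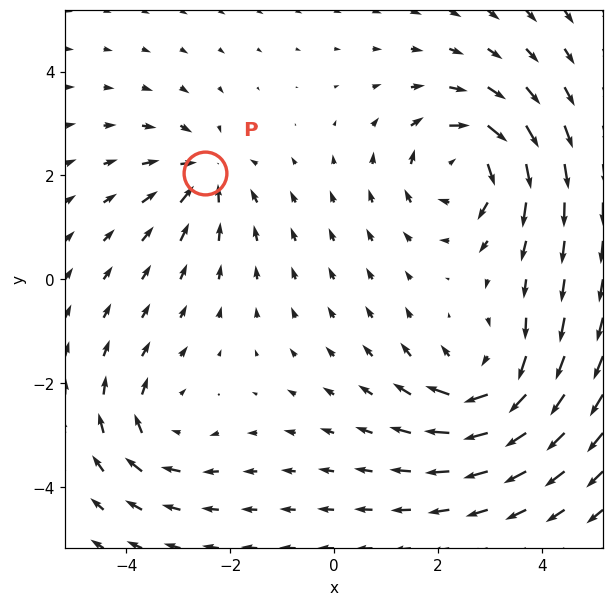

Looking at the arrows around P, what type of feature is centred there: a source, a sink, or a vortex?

At P (-2.5, 2.0) the arrows converge inward. Divergence about -3, curl ≈0 — negative divergence with near-zero curl is a sink.

sink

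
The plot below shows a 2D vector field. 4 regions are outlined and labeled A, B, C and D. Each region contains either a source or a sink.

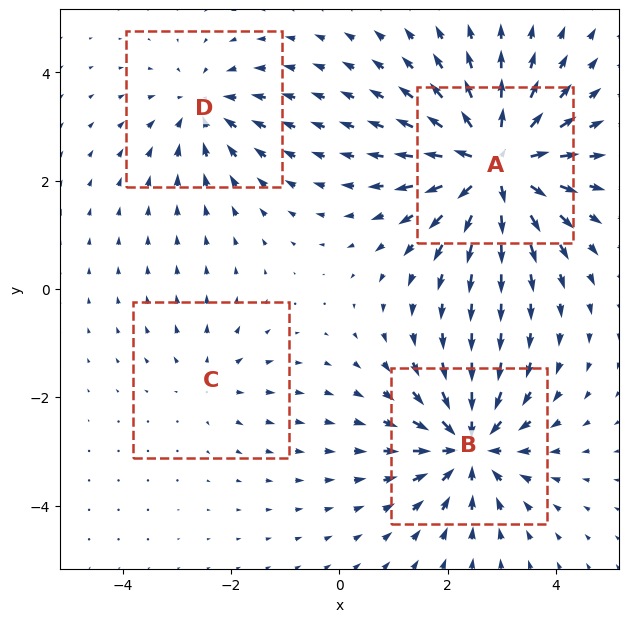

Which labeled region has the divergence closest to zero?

C

Divergence at each region's feature centre — A: about +8, B: about -6, C: about +2, D: about -4. Region C is closest to zero.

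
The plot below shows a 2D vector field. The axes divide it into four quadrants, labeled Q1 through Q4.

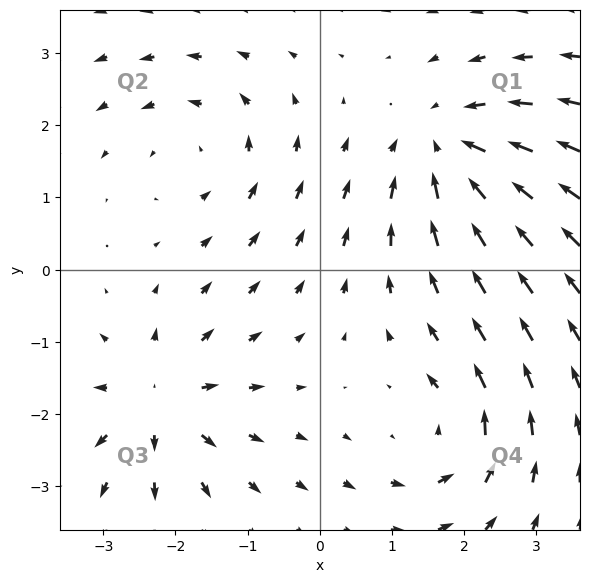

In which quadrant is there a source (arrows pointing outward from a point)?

Q3

The source sits at approximately (-2.2, -1.8), which lies in quadrant Q3. The divergence there is about +4, positive as expected for a source.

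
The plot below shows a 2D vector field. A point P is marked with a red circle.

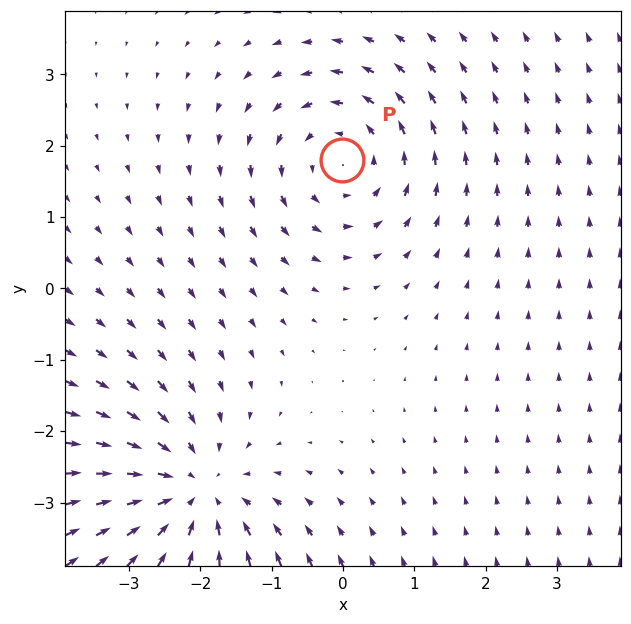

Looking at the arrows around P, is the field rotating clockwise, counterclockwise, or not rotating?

Near P at (-0.0, 1.8) the arrows circulate counterclockwise. The curl (z-component) there is about +2; positive curl means counterclockwise rotation.

counterclockwise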